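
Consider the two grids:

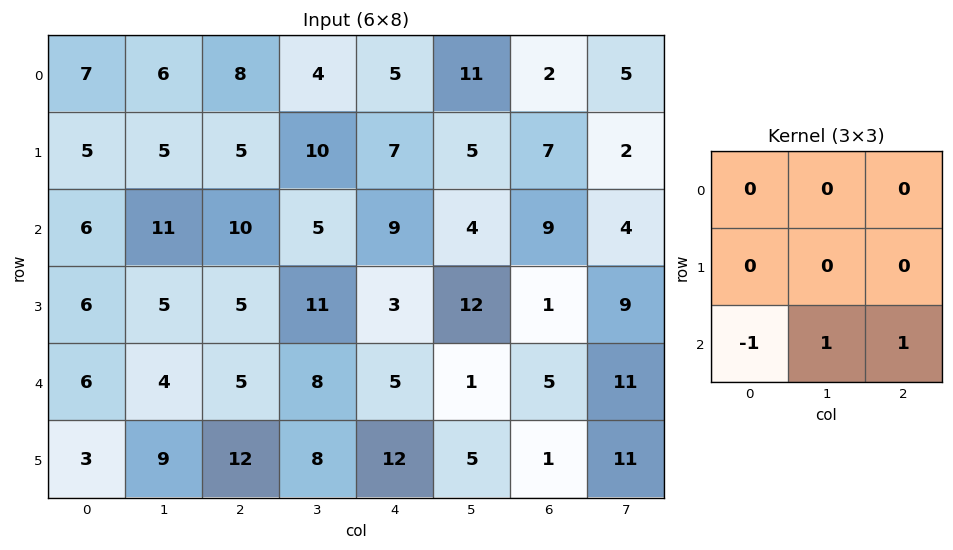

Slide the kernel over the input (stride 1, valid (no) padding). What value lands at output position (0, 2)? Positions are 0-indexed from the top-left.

The receptive field on the input at this output position is [8 4 5 / 5 10 7 / 10 5 9]. Elementwise product with the kernel and sum: 10·-1 + 5·1 + 9·1.

4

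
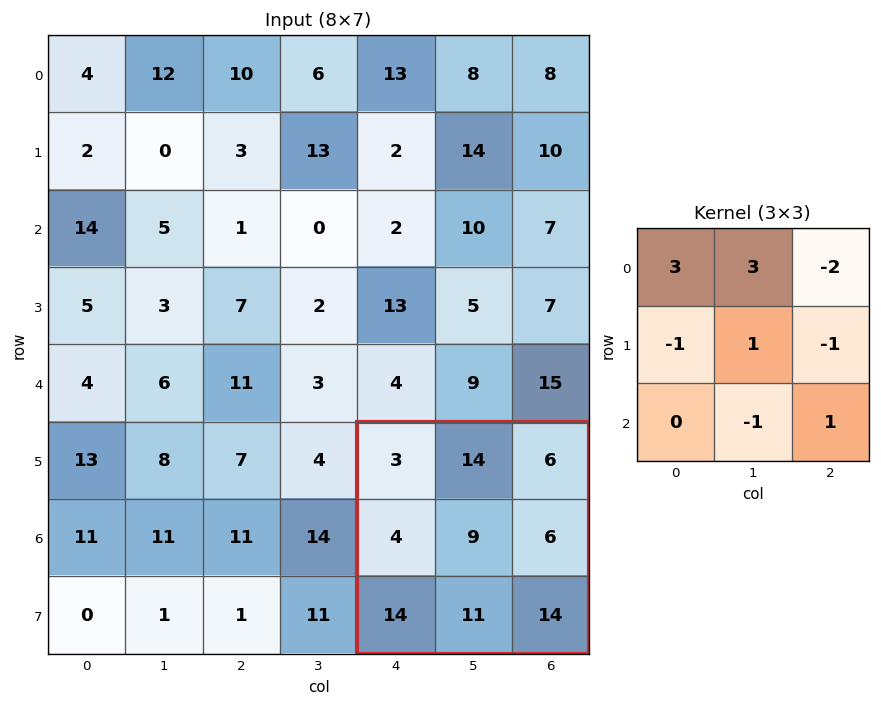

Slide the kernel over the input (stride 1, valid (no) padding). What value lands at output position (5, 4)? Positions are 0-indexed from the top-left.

The receptive field on the input at this output position is [3 14 6 / 4 9 6 / 14 11 14]. Elementwise product with the kernel and sum: 3·3 + 14·3 + 6·-2 + 4·-1 + 9·1 + 6·-1 + 11·-1 + 14·1.

41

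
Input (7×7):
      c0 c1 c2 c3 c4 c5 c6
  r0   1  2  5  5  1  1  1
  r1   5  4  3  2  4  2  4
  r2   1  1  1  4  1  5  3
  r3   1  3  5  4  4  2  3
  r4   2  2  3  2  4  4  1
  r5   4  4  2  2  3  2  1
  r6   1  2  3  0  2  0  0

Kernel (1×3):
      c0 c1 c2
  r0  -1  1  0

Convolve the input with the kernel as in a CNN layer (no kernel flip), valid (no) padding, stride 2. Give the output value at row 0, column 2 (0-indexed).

The receptive field on the input at this output position is [1 1 1]. Elementwise product with the kernel and sum: 1·-1 + 1·1.

0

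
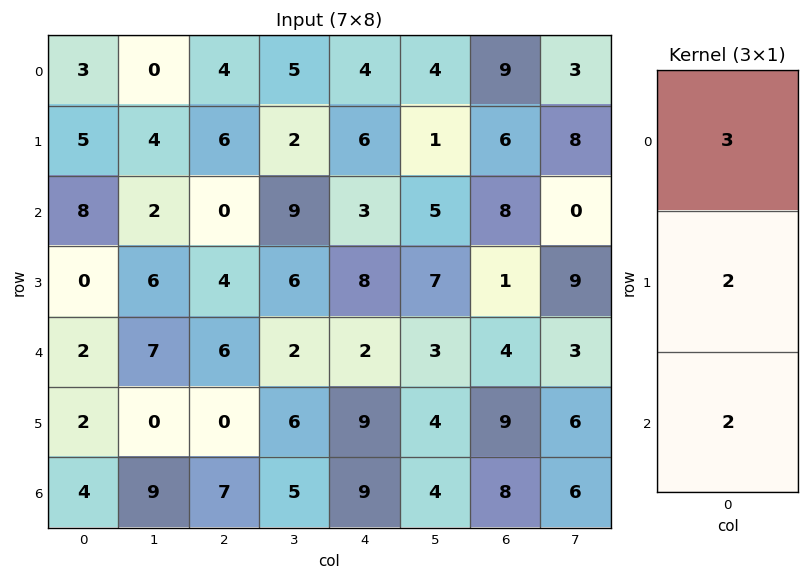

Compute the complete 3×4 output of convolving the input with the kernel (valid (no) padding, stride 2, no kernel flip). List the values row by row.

35 24 30 55
28 20 29 34
18 32 42 46

Output[0,0]: The receptive field on the input at this output position is [3 / 5 / 8]. Elementwise product with the kernel and sum: 3·3 + 5·2 + 8·2.
Output[0,1]: The receptive field on the input at this output position is [4 / 6 / 0]. Elementwise product with the kernel and sum: 4·3 + 6·2 + 0·2.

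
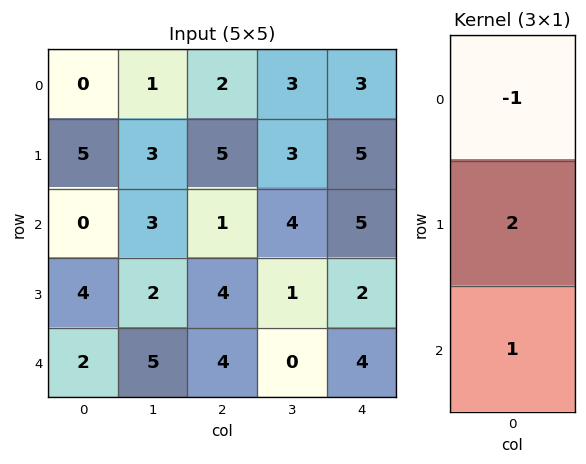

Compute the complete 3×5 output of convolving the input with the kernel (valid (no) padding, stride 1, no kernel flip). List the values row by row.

10 8 9 7 12
-1 5 1 6 7
10 6 11 -2 3

Output[0,0]: The receptive field on the input at this output position is [0 / 5 / 0]. Elementwise product with the kernel and sum: 0·-1 + 5·2 + 0·1.
Output[0,1]: The receptive field on the input at this output position is [1 / 3 / 3]. Elementwise product with the kernel and sum: 1·-1 + 3·2 + 3·1.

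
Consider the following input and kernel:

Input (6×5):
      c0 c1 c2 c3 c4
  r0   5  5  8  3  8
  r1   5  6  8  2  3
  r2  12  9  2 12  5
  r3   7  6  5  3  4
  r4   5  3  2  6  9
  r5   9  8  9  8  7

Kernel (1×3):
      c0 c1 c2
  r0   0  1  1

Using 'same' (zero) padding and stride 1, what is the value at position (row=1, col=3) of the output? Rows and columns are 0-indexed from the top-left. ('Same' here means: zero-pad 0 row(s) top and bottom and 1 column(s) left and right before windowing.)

5

The receptive field on the zero-padded input at this output position is [8 2 3]. Elementwise product with the kernel and sum: 2·1 + 3·1.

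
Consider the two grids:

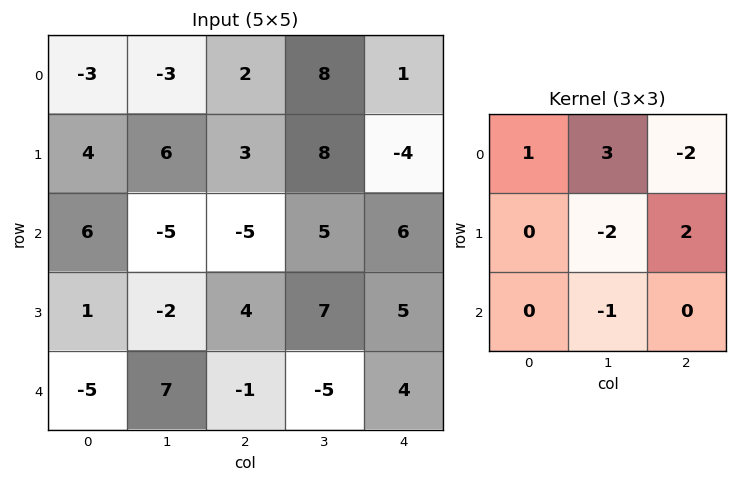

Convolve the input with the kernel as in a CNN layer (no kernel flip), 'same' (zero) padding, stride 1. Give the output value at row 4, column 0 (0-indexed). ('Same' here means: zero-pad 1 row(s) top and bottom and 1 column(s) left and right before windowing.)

31

The receptive field on the zero-padded input at this output position is [0 1 -2 / 0 -5 7 / 0 0 0]. Elementwise product with the kernel and sum: 0·1 + 1·3 + -2·-2 + -5·-2 + 7·2 + 0·-1.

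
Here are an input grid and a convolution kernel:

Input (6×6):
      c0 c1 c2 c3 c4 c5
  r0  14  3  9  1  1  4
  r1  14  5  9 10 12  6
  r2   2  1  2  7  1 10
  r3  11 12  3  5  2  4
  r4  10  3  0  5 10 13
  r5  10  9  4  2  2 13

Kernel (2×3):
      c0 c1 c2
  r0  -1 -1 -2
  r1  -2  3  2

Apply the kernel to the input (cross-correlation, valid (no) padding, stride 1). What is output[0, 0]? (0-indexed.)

The receptive field on the input at this output position is [14 3 9 / 14 5 9]. Elementwise product with the kernel and sum: 14·-1 + 3·-1 + 9·-2 + 14·-2 + 5·3 + 9·2.

-30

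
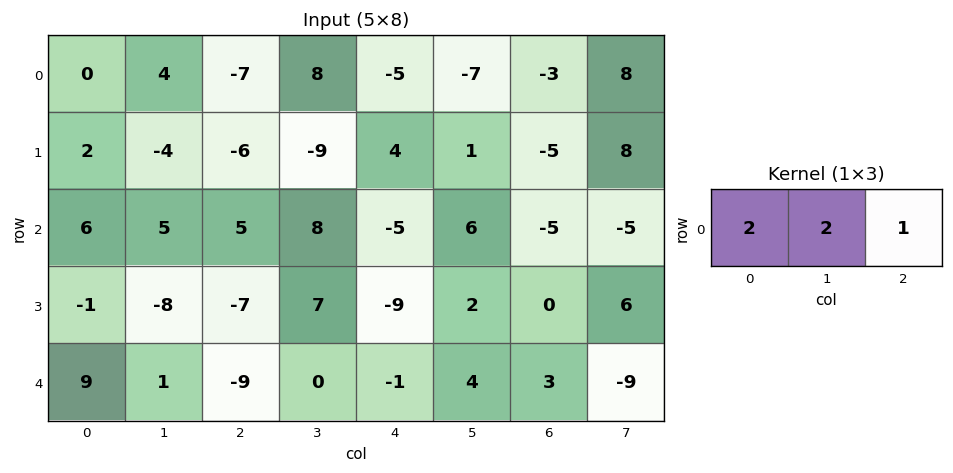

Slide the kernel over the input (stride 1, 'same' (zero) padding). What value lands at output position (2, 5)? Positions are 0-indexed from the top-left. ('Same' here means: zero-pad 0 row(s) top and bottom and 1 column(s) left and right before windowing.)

-3

The receptive field on the zero-padded input at this output position is [-5 6 -5]. Elementwise product with the kernel and sum: -5·2 + 6·2 + -5·1.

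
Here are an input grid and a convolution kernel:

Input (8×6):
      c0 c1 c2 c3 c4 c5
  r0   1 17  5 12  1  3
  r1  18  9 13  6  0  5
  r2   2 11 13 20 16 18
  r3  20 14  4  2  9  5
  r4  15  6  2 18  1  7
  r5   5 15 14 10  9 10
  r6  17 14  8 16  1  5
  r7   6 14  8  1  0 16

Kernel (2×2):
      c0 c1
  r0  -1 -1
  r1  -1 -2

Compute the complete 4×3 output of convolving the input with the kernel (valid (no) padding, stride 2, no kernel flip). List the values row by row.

-54 -42 -14
-61 -41 -53
-56 -54 -37
-65 -34 -38

Output[0,0]: The receptive field on the input at this output position is [1 17 / 18 9]. Elementwise product with the kernel and sum: 1·-1 + 17·-1 + 18·-1 + 9·-2.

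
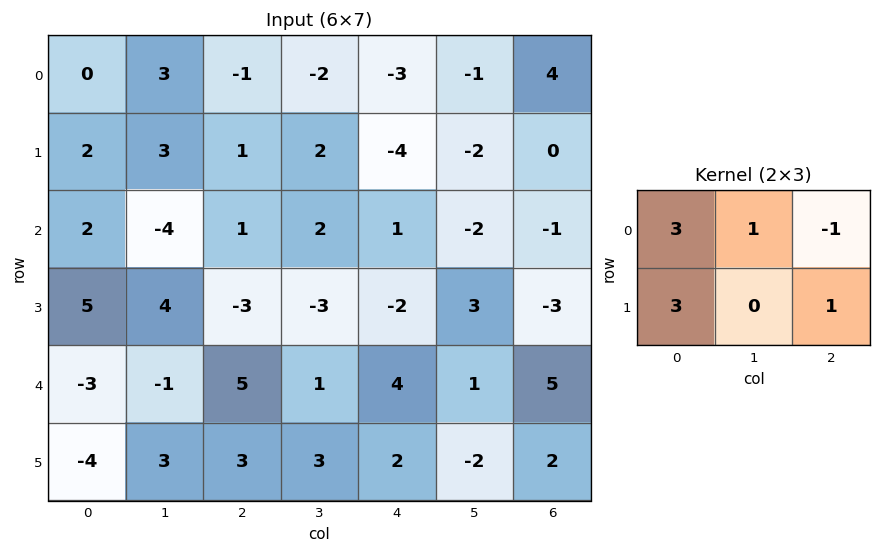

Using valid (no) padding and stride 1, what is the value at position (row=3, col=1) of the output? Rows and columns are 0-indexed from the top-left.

10

The receptive field on the input at this output position is [4 -3 -3 / -1 5 1]. Elementwise product with the kernel and sum: 4·3 + -3·1 + -3·-1 + -1·3 + 1·1.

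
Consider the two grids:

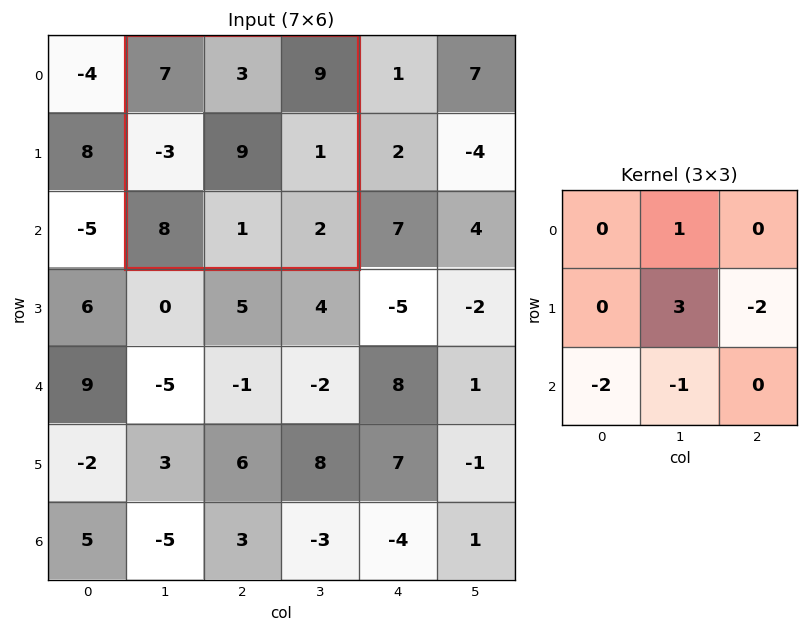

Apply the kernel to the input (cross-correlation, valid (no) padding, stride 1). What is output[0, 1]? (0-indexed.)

The receptive field on the input at this output position is [7 3 9 / -3 9 1 / 8 1 2]. Elementwise product with the kernel and sum: 3·1 + 9·3 + 1·-2 + 8·-2 + 1·-1.

11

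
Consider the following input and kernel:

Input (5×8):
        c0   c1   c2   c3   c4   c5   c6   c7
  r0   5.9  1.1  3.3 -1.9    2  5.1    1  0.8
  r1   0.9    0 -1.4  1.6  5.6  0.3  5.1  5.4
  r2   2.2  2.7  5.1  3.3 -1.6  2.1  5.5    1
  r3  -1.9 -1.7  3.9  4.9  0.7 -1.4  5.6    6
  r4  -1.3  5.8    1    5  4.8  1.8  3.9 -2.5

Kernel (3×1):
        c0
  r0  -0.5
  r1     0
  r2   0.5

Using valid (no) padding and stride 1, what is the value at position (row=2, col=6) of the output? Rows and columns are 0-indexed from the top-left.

The receptive field on the input at this output position is [5.5 / 5.6 / 3.9]. Elementwise product with the kernel and sum: 5.5·-0.5 + 3.9·0.5.

-0.8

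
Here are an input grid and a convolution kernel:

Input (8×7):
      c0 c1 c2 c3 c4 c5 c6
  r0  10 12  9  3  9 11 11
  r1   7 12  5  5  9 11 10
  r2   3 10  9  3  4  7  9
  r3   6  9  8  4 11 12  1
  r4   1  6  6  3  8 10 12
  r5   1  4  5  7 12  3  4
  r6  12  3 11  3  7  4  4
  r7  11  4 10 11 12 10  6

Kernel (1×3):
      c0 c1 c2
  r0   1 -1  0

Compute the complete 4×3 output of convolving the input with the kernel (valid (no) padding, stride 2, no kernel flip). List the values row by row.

Output[0,0]: The receptive field on the input at this output position is [10 12 9]. Elementwise product with the kernel and sum: 10·1 + 12·-1.

-2 6 -2
-7 6 -3
-5 3 -2
9 8 3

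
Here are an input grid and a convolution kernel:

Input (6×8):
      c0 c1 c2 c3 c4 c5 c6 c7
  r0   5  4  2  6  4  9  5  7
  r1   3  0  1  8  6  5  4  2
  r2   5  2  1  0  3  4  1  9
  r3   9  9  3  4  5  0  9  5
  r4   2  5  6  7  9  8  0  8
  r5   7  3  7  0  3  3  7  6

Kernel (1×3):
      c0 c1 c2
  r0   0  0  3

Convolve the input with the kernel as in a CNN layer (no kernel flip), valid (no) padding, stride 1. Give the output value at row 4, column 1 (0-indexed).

The receptive field on the input at this output position is [5 6 7]. Elementwise product with the kernel and sum: 7·3.

21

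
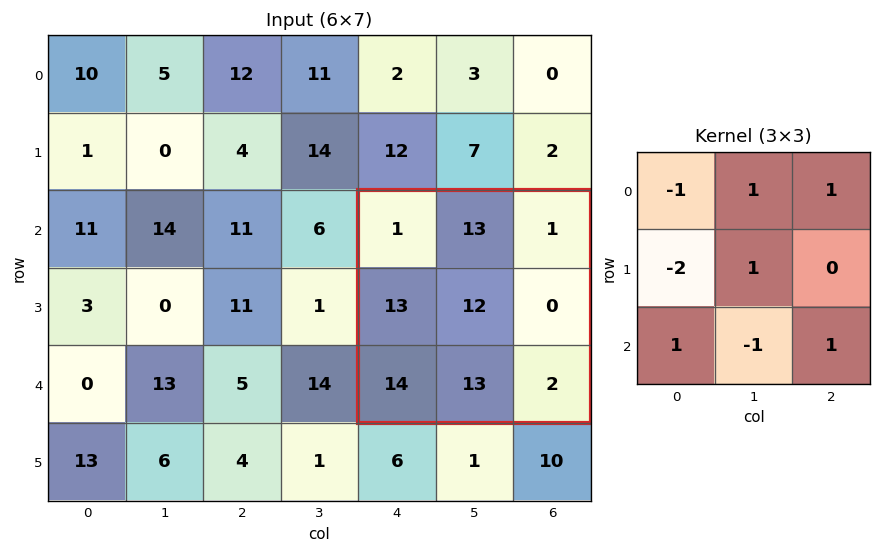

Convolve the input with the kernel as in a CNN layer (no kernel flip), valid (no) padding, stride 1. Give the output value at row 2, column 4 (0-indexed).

The receptive field on the input at this output position is [1 13 1 / 13 12 0 / 14 13 2]. Elementwise product with the kernel and sum: 1·-1 + 13·1 + 1·1 + 13·-2 + 12·1 + 14·1 + 13·-1 + 2·1.

2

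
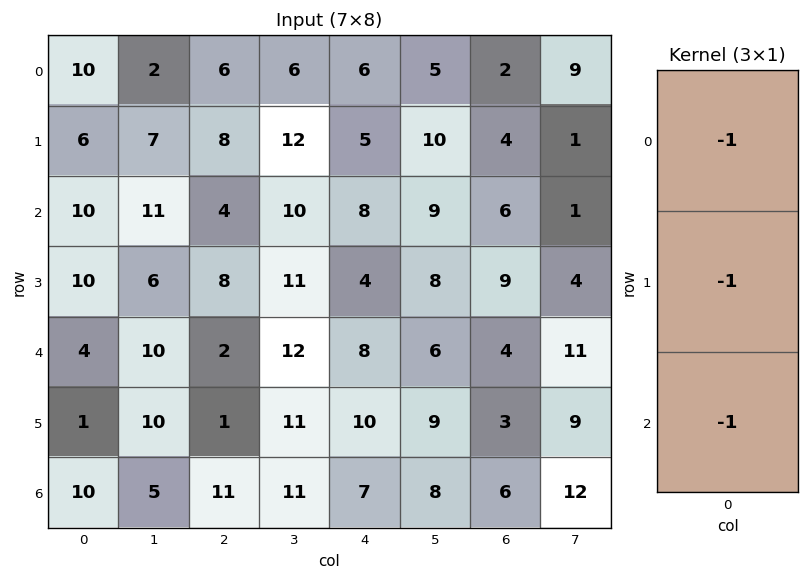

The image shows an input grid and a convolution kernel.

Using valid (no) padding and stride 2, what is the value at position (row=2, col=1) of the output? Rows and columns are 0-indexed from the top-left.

The receptive field on the input at this output position is [2 / 1 / 11]. Elementwise product with the kernel and sum: 2·-1 + 1·-1 + 11·-1.

-14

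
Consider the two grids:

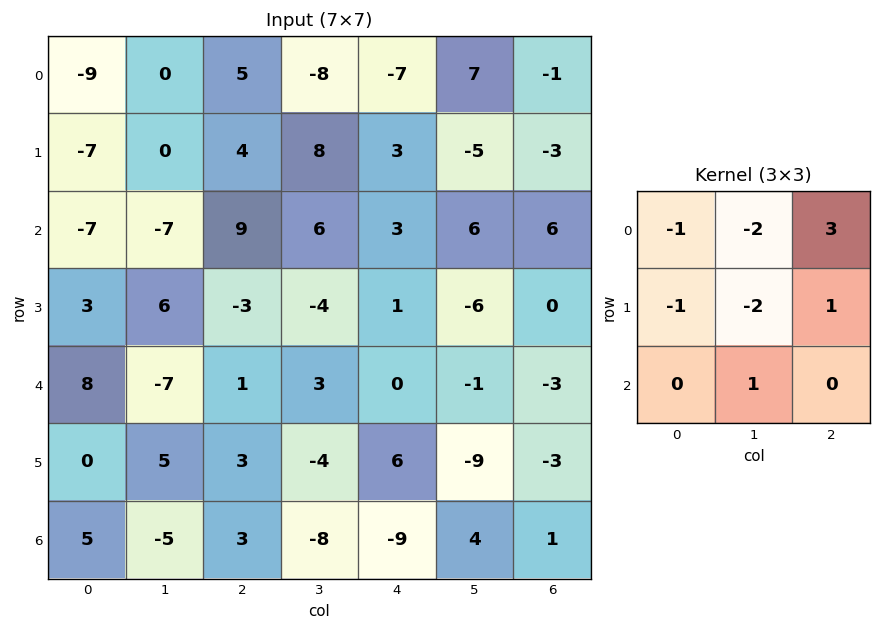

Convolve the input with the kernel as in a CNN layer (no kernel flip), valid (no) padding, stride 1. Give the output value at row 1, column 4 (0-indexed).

-17

The receptive field on the input at this output position is [3 -5 -3 / 3 6 6 / 1 -6 0]. Elementwise product with the kernel and sum: 3·-1 + -5·-2 + -3·3 + 3·-1 + 6·-2 + 6·1 + -6·1.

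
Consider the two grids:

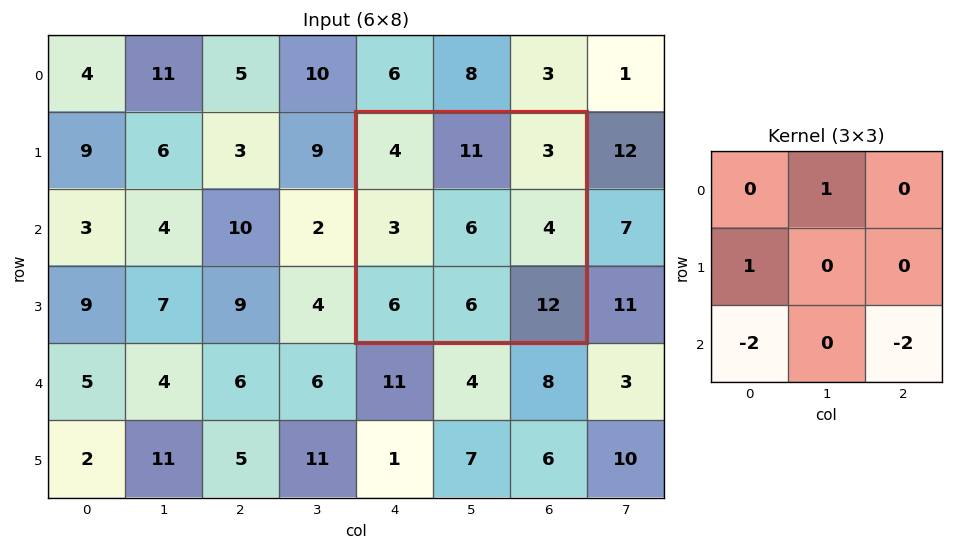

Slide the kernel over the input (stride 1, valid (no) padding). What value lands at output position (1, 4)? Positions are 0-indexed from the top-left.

The receptive field on the input at this output position is [4 11 3 / 3 6 4 / 6 6 12]. Elementwise product with the kernel and sum: 11·1 + 3·1 + 6·-2 + 12·-2.

-22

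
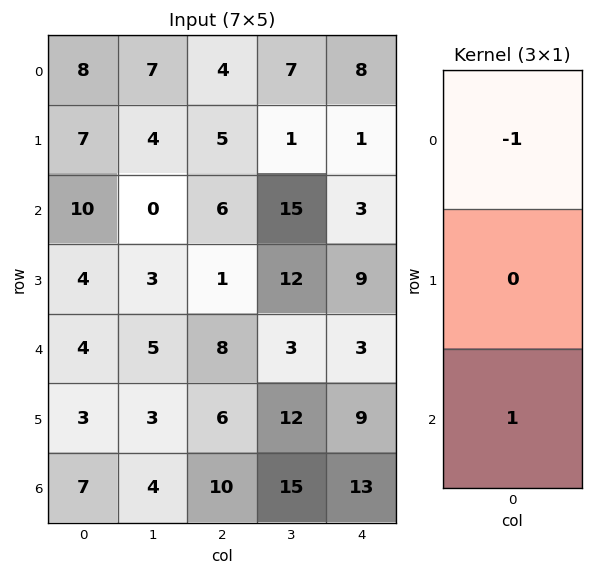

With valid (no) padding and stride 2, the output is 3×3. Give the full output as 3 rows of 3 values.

2 2 -5
-6 2 0
3 2 10

Output[0,0]: The receptive field on the input at this output position is [8 / 7 / 10]. Elementwise product with the kernel and sum: 8·-1 + 10·1.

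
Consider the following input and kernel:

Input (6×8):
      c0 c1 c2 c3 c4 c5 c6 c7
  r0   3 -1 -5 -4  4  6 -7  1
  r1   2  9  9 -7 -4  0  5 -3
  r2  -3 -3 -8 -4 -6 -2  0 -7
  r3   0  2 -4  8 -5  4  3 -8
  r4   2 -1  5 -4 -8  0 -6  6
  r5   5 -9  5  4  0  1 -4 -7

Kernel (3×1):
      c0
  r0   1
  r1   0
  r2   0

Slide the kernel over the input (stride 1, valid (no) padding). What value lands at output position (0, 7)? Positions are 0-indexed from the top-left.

The receptive field on the input at this output position is [1 / -3 / -7]. Elementwise product with the kernel and sum: 1·1.

1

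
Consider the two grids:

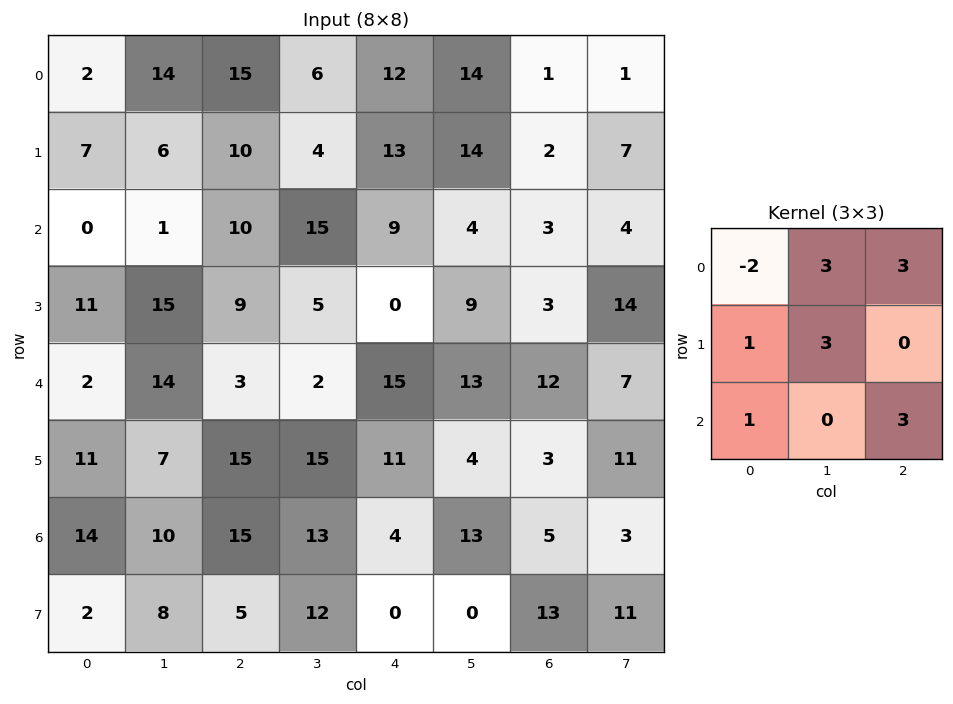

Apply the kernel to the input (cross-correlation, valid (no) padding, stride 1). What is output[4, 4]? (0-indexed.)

The receptive field on the input at this output position is [15 13 12 / 11 4 3 / 4 13 5]. Elementwise product with the kernel and sum: 15·-2 + 13·3 + 12·3 + 11·1 + 4·3 + 4·1 + 5·3.

87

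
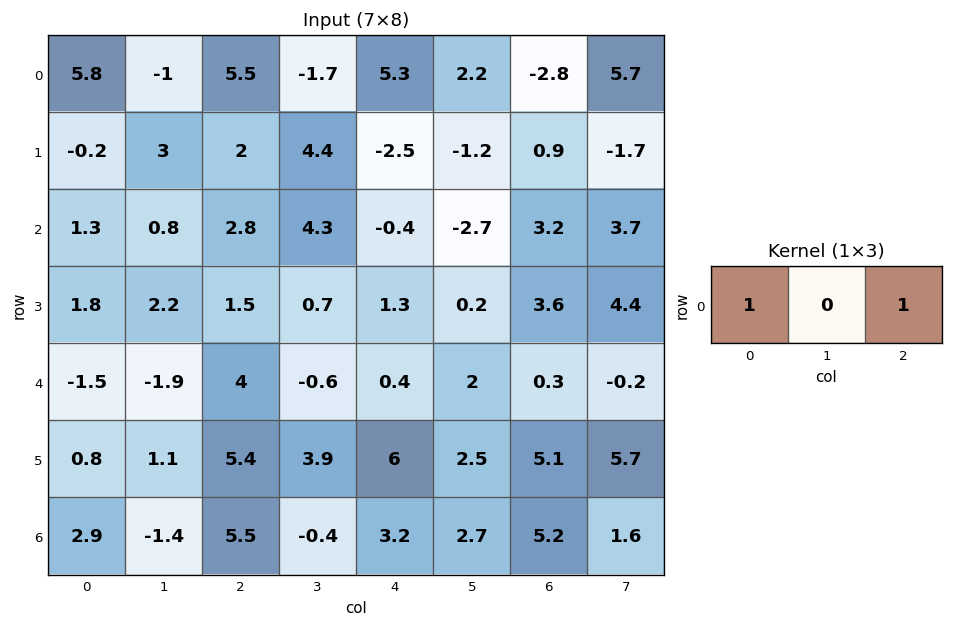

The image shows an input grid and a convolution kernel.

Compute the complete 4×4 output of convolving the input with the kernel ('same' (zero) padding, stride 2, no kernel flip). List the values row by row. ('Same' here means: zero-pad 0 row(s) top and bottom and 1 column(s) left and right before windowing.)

Output[0,0]: The receptive field on the zero-padded input at this output position is [0 5.8 -1]. Elementwise product with the kernel and sum: 0·1 + -1·1.
Output[0,1]: The receptive field on the zero-padded input at this output position is [-1 5.5 -1.7]. Elementwise product with the kernel and sum: -1·1 + -1.7·1.

-1 -2.7 0.5 7.9
0.8 5.1 1.6 1
-1.9 -2.5 1.4 1.8
-1.4 -1.8 2.3 4.3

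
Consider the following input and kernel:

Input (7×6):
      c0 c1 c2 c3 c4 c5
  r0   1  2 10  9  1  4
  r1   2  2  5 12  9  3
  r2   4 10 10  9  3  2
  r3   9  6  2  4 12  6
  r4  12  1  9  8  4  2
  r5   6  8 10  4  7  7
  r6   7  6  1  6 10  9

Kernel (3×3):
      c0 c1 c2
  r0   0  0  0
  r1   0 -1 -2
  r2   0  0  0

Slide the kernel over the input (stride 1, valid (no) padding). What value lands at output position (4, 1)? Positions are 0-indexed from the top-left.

-18

The receptive field on the input at this output position is [1 9 8 / 8 10 4 / 6 1 6]. Elementwise product with the kernel and sum: 10·-1 + 4·-2.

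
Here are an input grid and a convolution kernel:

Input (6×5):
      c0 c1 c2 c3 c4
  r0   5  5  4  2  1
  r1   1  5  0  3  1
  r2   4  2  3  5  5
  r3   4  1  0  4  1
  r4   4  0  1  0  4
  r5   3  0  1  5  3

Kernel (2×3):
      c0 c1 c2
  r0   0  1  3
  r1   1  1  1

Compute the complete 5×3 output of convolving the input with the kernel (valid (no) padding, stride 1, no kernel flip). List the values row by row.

23 18 9
14 19 19
16 23 25
6 13 12
7 7 21

Output[0,0]: The receptive field on the input at this output position is [5 5 4 / 1 5 0]. Elementwise product with the kernel and sum: 5·1 + 4·3 + 1·1 + 5·1 + 0·1.
Output[0,1]: The receptive field on the input at this output position is [5 4 2 / 5 0 3]. Elementwise product with the kernel and sum: 4·1 + 2·3 + 5·1 + 0·1 + 3·1.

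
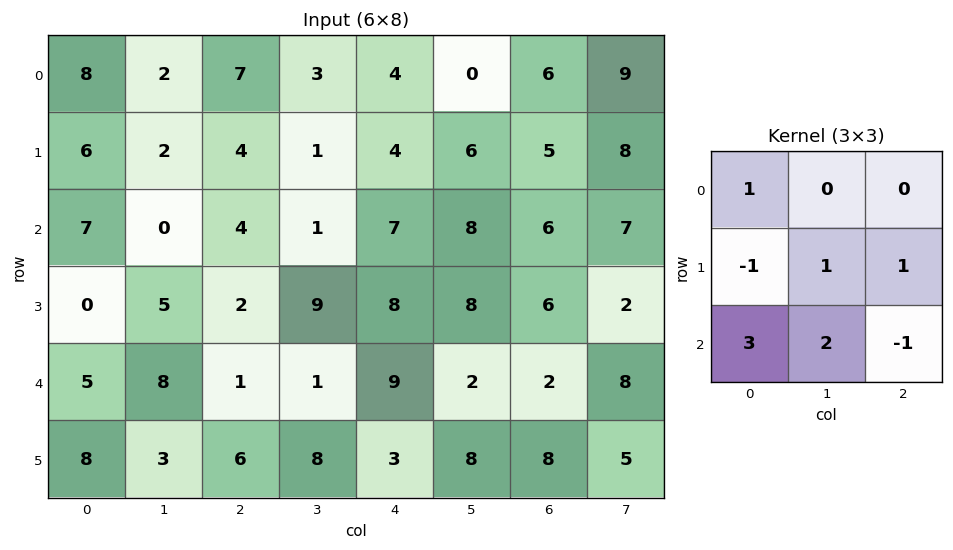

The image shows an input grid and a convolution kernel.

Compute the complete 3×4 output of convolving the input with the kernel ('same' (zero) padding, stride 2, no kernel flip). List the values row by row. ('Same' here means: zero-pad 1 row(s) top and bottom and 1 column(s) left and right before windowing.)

20 21 6 35
2 17 50 45
26 12 41 51

Output[0,0]: The receptive field on the zero-padded input at this output position is [0 0 0 / 0 8 2 / 0 6 2]. Elementwise product with the kernel and sum: 0·1 + 0·-1 + 8·1 + 2·1 + 0·3 + 6·2 + 2·-1.
Output[0,1]: The receptive field on the zero-padded input at this output position is [0 0 0 / 2 7 3 / 2 4 1]. Elementwise product with the kernel and sum: 0·1 + 2·-1 + 7·1 + 3·1 + 2·3 + 4·2 + 1·-1.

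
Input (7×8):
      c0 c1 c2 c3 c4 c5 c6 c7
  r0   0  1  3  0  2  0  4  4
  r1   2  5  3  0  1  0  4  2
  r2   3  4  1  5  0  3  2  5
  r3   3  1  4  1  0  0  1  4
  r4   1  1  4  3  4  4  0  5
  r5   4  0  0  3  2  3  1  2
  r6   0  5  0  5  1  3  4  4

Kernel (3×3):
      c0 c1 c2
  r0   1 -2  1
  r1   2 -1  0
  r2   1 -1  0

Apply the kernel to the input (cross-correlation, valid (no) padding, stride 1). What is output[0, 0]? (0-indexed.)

The receptive field on the input at this output position is [0 1 3 / 2 5 3 / 3 4 1]. Elementwise product with the kernel and sum: 0·1 + 1·-2 + 3·1 + 2·2 + 5·-1 + 3·1 + 4·-1.

-1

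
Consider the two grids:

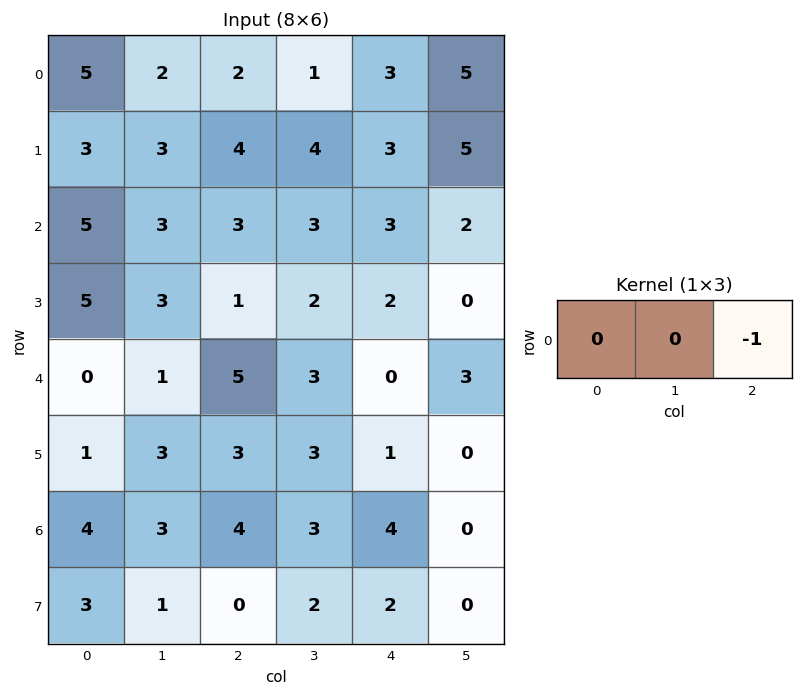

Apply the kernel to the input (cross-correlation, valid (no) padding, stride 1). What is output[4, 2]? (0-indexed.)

0

The receptive field on the input at this output position is [5 3 0]. Elementwise product with the kernel and sum: 0·-1.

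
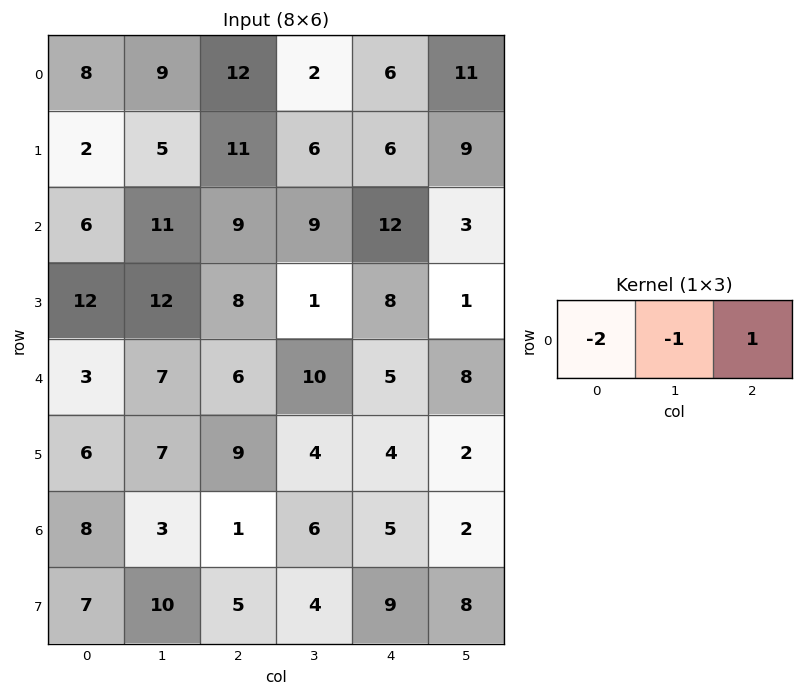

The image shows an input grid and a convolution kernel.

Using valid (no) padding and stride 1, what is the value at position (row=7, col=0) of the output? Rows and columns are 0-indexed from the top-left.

The receptive field on the input at this output position is [7 10 5]. Elementwise product with the kernel and sum: 7·-2 + 10·-1 + 5·1.

-19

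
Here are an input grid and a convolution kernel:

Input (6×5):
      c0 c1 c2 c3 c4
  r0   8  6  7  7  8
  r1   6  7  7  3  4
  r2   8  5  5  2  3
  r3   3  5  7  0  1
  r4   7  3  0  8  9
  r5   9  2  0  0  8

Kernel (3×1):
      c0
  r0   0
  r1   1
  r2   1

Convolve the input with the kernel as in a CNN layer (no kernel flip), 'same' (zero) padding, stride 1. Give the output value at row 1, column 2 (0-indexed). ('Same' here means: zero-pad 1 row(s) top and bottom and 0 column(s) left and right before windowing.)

The receptive field on the zero-padded input at this output position is [7 / 7 / 5]. Elementwise product with the kernel and sum: 7·1 + 5·1.

12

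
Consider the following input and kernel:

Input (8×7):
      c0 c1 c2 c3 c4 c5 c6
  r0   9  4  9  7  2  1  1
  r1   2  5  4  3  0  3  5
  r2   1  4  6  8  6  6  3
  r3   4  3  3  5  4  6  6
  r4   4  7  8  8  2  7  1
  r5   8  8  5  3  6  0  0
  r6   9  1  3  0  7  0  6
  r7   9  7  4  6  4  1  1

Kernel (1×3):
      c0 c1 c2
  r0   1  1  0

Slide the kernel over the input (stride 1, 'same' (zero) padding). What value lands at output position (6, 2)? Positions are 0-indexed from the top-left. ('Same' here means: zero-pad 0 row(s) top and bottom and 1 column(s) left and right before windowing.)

4

The receptive field on the zero-padded input at this output position is [1 3 0]. Elementwise product with the kernel and sum: 1·1 + 3·1.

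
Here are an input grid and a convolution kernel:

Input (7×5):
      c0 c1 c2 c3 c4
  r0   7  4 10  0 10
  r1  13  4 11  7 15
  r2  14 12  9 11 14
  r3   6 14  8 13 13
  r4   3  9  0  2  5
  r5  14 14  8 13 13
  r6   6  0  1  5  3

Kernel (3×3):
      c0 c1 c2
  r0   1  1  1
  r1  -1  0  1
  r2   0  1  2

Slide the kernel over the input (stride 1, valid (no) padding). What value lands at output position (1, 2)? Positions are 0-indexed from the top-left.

The receptive field on the input at this output position is [11 7 15 / 9 11 14 / 8 13 13]. Elementwise product with the kernel and sum: 11·1 + 7·1 + 15·1 + 9·-1 + 14·1 + 13·1 + 13·2.

77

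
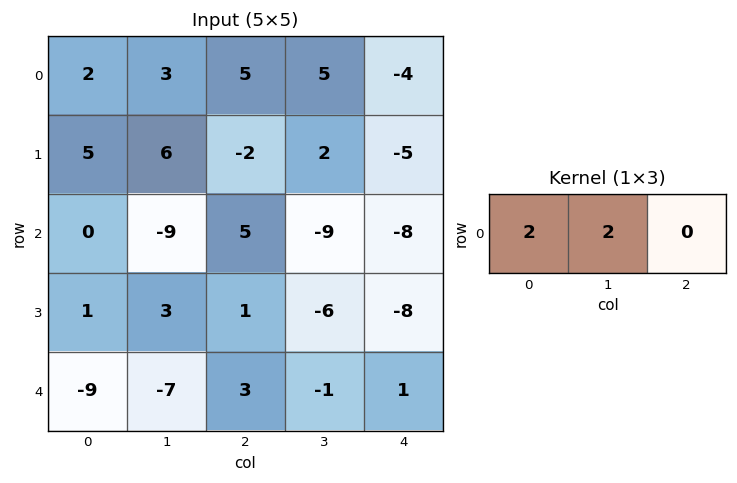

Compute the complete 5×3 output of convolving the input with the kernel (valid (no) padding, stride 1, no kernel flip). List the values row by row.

Output[0,0]: The receptive field on the input at this output position is [2 3 5]. Elementwise product with the kernel and sum: 2·2 + 3·2.

10 16 20
22 8 0
-18 -8 -8
8 8 -10
-32 -8 4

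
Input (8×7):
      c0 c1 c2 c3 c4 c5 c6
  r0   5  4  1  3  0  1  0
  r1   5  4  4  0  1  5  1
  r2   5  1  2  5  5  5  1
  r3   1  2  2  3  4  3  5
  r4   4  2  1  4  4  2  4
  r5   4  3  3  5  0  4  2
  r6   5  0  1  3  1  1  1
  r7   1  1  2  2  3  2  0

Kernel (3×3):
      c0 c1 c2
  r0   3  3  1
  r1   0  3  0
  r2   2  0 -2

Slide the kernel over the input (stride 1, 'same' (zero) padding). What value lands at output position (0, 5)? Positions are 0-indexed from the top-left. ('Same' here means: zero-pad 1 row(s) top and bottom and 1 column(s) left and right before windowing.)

3

The receptive field on the zero-padded input at this output position is [0 0 0 / 0 1 0 / 1 5 1]. Elementwise product with the kernel and sum: 0·3 + 0·3 + 0·1 + 1·3 + 1·2 + 1·-2.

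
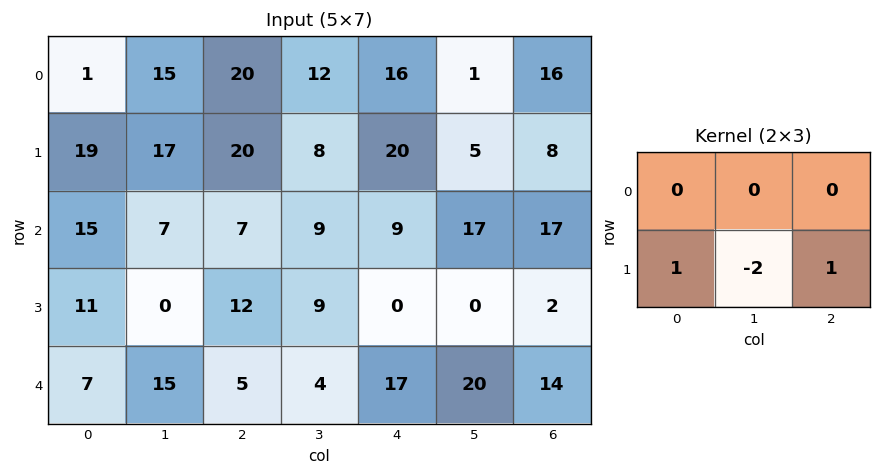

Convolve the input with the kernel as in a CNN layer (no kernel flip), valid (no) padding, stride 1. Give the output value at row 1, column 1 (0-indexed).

The receptive field on the input at this output position is [17 20 8 / 7 7 9]. Elementwise product with the kernel and sum: 7·1 + 7·-2 + 9·1.

2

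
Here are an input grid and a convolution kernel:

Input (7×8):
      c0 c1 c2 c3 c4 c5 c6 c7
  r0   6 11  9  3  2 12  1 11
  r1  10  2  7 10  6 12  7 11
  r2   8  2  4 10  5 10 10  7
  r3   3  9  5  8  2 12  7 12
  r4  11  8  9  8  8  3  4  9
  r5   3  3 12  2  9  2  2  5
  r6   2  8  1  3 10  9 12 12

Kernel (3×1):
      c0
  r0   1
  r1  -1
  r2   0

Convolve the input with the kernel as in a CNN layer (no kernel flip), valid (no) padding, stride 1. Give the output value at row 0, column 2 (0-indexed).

The receptive field on the input at this output position is [9 / 7 / 4]. Elementwise product with the kernel and sum: 9·1 + 7·-1.

2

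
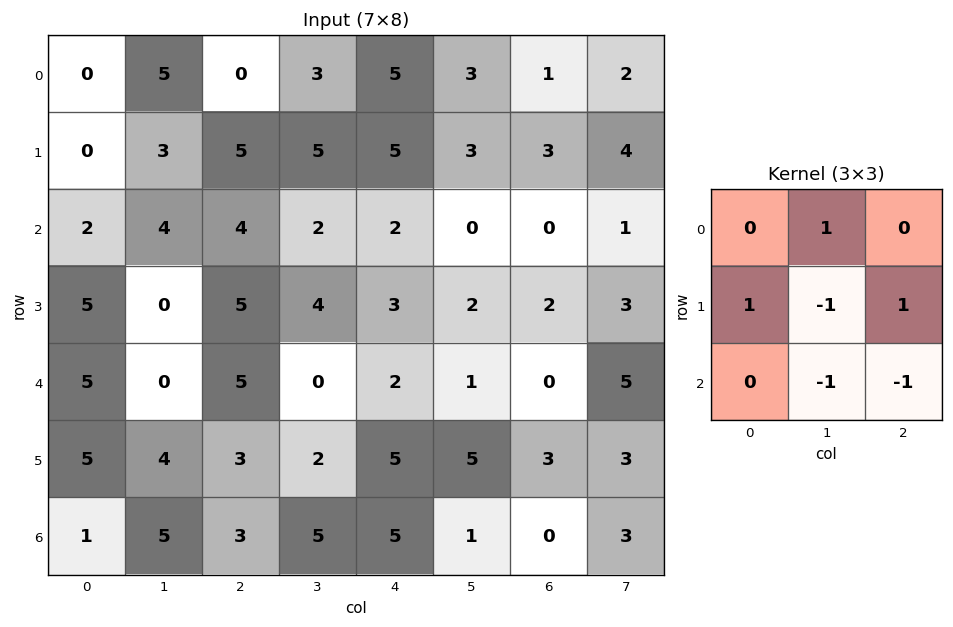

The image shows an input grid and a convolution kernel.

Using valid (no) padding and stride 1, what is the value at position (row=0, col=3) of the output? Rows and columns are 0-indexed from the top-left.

6

The receptive field on the input at this output position is [3 5 3 / 5 5 3 / 2 2 0]. Elementwise product with the kernel and sum: 5·1 + 5·1 + 5·-1 + 3·1 + 2·-1 + 0·-1.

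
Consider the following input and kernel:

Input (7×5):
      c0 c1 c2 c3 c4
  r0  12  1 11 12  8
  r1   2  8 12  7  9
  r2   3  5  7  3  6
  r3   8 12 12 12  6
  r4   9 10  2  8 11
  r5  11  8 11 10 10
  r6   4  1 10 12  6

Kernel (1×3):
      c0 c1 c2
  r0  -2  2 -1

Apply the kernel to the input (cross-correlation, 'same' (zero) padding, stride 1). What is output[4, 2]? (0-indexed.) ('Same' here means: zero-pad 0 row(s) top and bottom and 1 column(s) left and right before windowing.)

-24

The receptive field on the zero-padded input at this output position is [10 2 8]. Elementwise product with the kernel and sum: 10·-2 + 2·2 + 8·-1.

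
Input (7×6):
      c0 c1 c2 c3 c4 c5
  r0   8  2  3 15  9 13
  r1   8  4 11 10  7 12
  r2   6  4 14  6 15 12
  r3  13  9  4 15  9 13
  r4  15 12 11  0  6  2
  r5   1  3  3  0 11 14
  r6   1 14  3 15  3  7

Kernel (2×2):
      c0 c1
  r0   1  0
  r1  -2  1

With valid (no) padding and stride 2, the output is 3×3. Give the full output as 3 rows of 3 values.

-4 -9 7
-11 21 10
16 5 -2

Output[0,0]: The receptive field on the input at this output position is [8 2 / 8 4]. Elementwise product with the kernel and sum: 8·1 + 8·-2 + 4·1.
Output[0,1]: The receptive field on the input at this output position is [3 15 / 11 10]. Elementwise product with the kernel and sum: 3·1 + 11·-2 + 10·1.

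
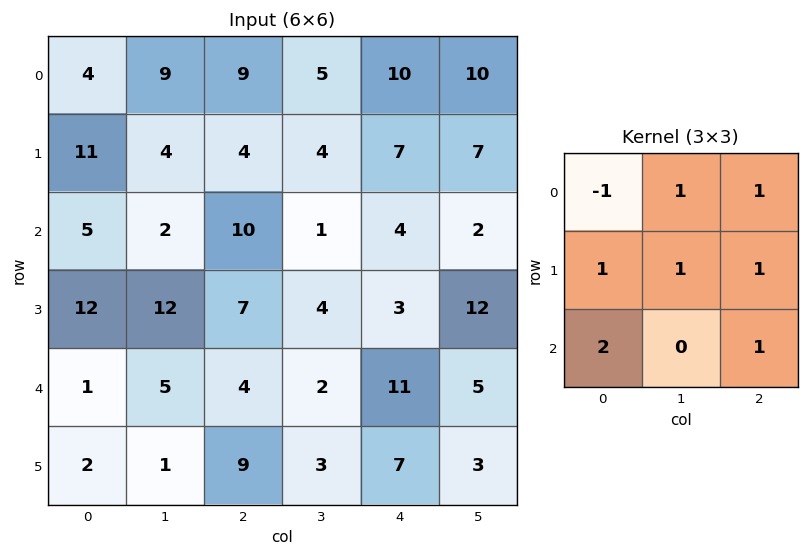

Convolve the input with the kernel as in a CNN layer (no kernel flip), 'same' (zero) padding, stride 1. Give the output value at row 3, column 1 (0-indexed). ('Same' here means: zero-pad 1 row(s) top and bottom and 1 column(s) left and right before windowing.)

44

The receptive field on the zero-padded input at this output position is [5 2 10 / 12 12 7 / 1 5 4]. Elementwise product with the kernel and sum: 5·-1 + 2·1 + 10·1 + 12·1 + 12·1 + 7·1 + 1·2 + 4·1.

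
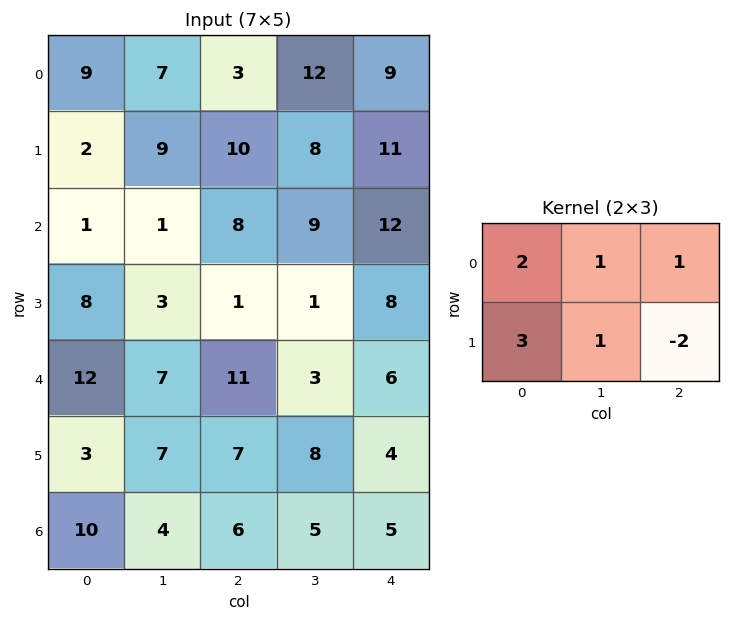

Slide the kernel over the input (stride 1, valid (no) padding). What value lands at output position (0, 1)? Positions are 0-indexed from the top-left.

The receptive field on the input at this output position is [7 3 12 / 9 10 8]. Elementwise product with the kernel and sum: 7·2 + 3·1 + 12·1 + 9·3 + 10·1 + 8·-2.

50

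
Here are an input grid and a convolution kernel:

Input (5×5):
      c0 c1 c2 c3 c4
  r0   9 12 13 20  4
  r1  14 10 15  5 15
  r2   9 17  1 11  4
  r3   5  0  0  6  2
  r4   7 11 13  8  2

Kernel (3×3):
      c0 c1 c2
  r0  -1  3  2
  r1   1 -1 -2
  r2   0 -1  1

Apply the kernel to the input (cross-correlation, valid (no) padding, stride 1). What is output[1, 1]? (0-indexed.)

The receptive field on the input at this output position is [10 15 5 / 17 1 11 / 0 0 6]. Elementwise product with the kernel and sum: 10·-1 + 15·3 + 5·2 + 17·1 + 1·-1 + 11·-2 + 0·-1 + 6·1.

45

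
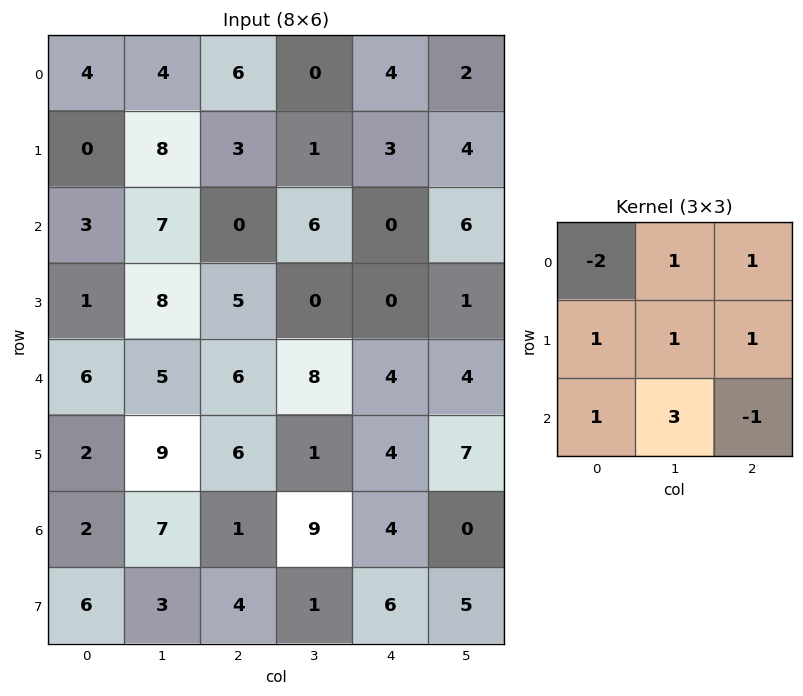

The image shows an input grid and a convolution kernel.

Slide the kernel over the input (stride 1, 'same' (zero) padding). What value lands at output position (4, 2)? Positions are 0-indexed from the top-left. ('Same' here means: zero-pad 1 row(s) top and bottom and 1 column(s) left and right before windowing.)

The receptive field on the zero-padded input at this output position is [8 5 0 / 5 6 8 / 9 6 1]. Elementwise product with the kernel and sum: 8·-2 + 5·1 + 0·1 + 5·1 + 6·1 + 8·1 + 9·1 + 6·3 + 1·-1.

34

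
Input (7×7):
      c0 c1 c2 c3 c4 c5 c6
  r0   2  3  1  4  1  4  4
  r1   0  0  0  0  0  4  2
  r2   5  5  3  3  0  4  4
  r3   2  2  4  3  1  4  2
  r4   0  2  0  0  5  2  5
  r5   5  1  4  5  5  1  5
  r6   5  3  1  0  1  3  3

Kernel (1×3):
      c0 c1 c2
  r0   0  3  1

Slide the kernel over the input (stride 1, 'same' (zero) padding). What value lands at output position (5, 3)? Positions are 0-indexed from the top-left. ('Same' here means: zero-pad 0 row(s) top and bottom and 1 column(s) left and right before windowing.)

The receptive field on the zero-padded input at this output position is [4 5 5]. Elementwise product with the kernel and sum: 5·3 + 5·1.

20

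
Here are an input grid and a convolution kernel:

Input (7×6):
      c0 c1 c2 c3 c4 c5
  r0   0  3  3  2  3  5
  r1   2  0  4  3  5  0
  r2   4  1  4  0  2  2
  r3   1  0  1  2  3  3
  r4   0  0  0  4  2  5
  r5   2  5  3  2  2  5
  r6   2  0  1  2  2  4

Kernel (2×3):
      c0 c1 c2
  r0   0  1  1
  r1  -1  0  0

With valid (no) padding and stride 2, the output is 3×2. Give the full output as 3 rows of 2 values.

4 1
4 1
-2 3

Output[0,0]: The receptive field on the input at this output position is [0 3 3 / 2 0 4]. Elementwise product with the kernel and sum: 3·1 + 3·1 + 2·-1.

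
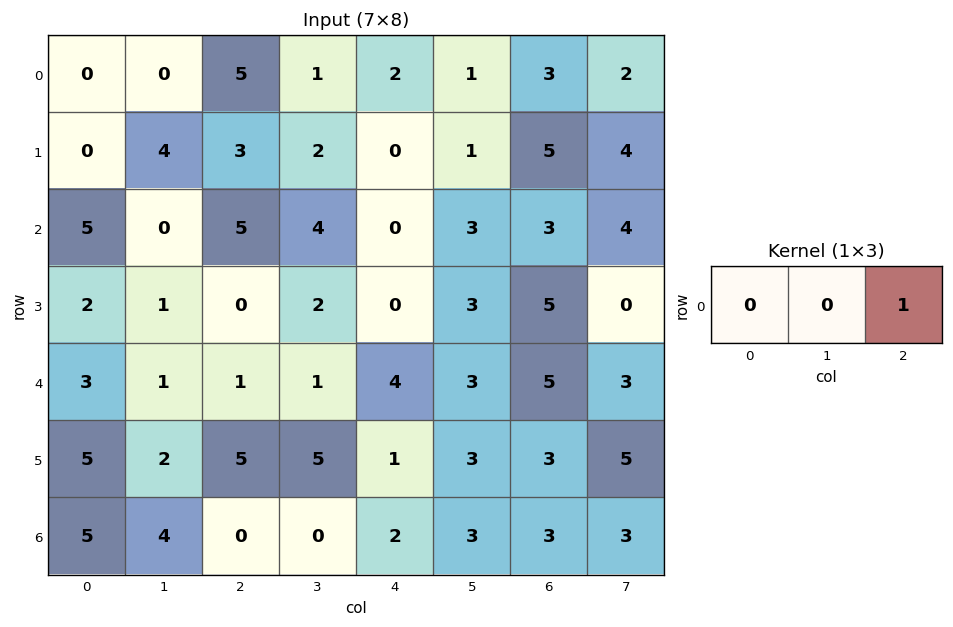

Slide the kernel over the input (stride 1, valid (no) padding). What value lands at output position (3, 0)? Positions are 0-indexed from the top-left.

0

The receptive field on the input at this output position is [2 1 0]. Elementwise product with the kernel and sum: 0·1.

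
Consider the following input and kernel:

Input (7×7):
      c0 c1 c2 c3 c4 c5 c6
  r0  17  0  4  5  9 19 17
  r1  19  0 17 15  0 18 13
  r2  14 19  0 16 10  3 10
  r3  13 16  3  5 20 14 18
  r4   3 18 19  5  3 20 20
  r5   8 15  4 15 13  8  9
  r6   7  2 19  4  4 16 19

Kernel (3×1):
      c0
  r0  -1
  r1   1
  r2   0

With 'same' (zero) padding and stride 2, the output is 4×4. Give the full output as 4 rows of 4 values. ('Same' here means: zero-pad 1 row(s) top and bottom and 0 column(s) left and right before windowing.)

17 4 9 17
-5 -17 10 -3
-10 16 -17 2
-1 15 -9 10

Output[0,0]: The receptive field on the zero-padded input at this output position is [0 / 17 / 19]. Elementwise product with the kernel and sum: 0·-1 + 17·1.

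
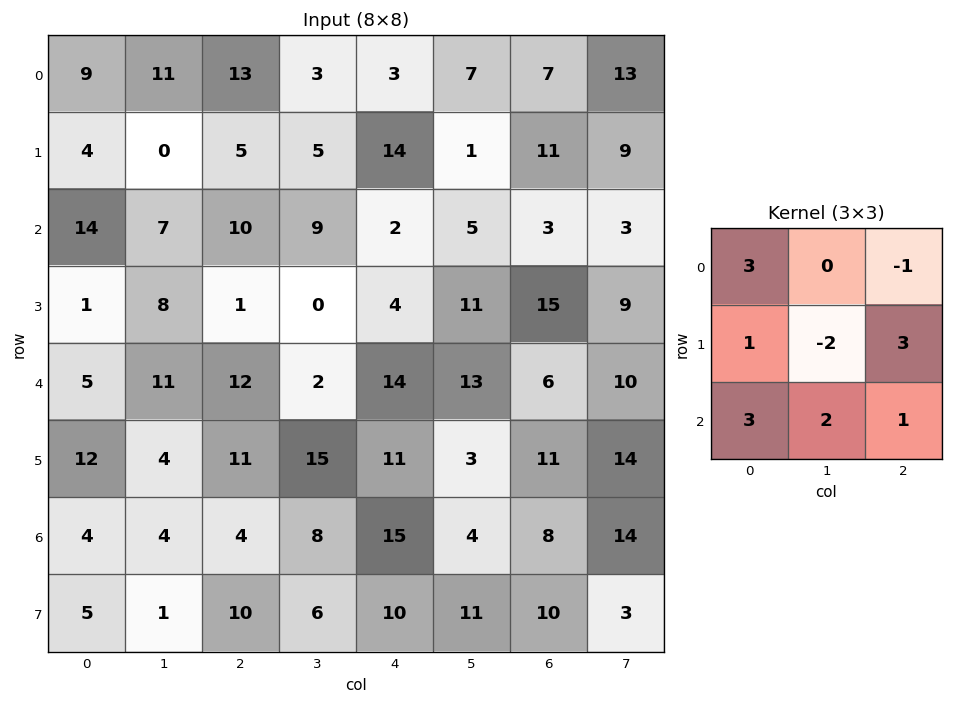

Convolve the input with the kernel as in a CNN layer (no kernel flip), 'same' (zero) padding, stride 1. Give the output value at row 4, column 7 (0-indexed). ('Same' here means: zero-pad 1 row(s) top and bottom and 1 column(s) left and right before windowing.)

The receptive field on the zero-padded input at this output position is [15 9 0 / 6 10 0 / 11 14 0]. Elementwise product with the kernel and sum: 15·3 + 0·-1 + 6·1 + 10·-2 + 0·3 + 11·3 + 14·2 + 0·1.

92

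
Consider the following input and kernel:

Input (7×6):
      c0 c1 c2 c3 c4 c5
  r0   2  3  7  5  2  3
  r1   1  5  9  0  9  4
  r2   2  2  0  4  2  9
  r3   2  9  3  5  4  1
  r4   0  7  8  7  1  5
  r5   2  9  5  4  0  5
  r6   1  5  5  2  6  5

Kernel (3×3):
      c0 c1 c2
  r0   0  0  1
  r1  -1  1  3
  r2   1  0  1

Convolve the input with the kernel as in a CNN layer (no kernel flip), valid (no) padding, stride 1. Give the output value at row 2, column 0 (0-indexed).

24

The receptive field on the input at this output position is [2 2 0 / 2 9 3 / 0 7 8]. Elementwise product with the kernel and sum: 0·1 + 2·-1 + 9·1 + 3·3 + 0·1 + 8·1.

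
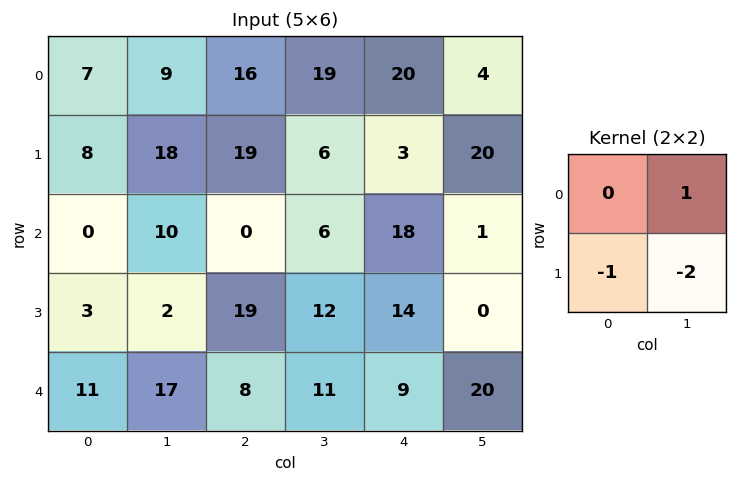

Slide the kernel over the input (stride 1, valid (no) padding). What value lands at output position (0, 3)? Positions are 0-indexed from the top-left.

8

The receptive field on the input at this output position is [19 20 / 6 3]. Elementwise product with the kernel and sum: 20·1 + 6·-1 + 3·-2.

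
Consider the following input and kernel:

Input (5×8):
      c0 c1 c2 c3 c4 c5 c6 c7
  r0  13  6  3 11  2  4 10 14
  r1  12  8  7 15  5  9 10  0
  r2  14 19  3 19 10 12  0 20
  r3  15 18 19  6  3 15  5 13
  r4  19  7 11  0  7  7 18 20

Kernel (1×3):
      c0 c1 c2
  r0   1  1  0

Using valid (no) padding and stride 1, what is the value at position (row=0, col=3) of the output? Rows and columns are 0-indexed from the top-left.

The receptive field on the input at this output position is [11 2 4]. Elementwise product with the kernel and sum: 11·1 + 2·1.

13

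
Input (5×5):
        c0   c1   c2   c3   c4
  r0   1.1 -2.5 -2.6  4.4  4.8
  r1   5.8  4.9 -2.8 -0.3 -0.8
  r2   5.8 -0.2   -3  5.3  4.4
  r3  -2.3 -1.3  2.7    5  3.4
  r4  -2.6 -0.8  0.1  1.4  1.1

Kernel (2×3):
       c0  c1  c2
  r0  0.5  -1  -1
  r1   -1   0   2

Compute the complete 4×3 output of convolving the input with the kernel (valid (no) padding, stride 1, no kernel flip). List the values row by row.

-5.75 -8.55 -9.3
-11 16.35 11.5
13.8 8.9 -7.1
0.25 -4.75 -4.95

Output[0,0]: The receptive field on the input at this output position is [1.1 -2.5 -2.6 / 5.8 4.9 -2.8]. Elementwise product with the kernel and sum: 1.1·0.5 + -2.5·-1 + -2.6·-1 + 5.8·-1 + -2.8·2.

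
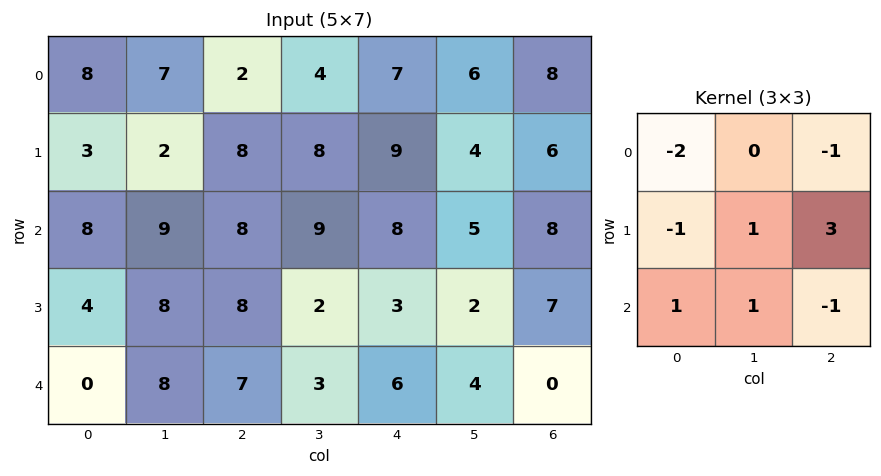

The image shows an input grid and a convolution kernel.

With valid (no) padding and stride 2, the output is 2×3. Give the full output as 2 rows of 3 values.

14 25 -4
5 -17 6

Output[0,0]: The receptive field on the input at this output position is [8 7 2 / 3 2 8 / 8 9 8]. Elementwise product with the kernel and sum: 8·-2 + 2·-1 + 3·-1 + 2·1 + 8·3 + 8·1 + 9·1 + 8·-1.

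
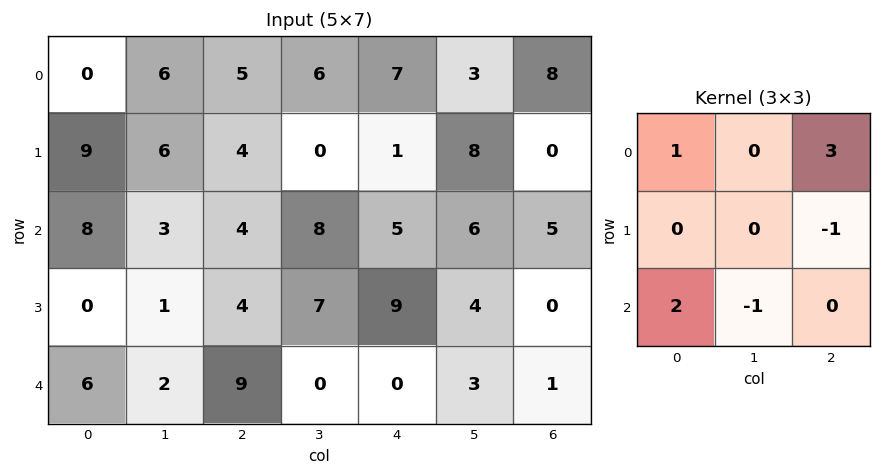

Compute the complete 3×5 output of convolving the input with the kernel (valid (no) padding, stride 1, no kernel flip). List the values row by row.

24 26 25 18 35
16 -4 3 23 10
26 15 28 22 17

Output[0,0]: The receptive field on the input at this output position is [0 6 5 / 9 6 4 / 8 3 4]. Elementwise product with the kernel and sum: 0·1 + 5·3 + 4·-1 + 8·2 + 3·-1.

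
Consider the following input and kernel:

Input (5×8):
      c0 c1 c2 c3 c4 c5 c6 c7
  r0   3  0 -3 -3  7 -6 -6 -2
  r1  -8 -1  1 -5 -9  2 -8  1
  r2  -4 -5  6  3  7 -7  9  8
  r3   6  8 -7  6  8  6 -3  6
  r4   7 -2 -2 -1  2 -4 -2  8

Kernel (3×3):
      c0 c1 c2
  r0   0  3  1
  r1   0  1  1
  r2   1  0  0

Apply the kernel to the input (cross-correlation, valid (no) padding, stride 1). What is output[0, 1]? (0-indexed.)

-21

The receptive field on the input at this output position is [0 -3 -3 / -1 1 -5 / -5 6 3]. Elementwise product with the kernel and sum: -3·3 + -3·1 + 1·1 + -5·1 + -5·1.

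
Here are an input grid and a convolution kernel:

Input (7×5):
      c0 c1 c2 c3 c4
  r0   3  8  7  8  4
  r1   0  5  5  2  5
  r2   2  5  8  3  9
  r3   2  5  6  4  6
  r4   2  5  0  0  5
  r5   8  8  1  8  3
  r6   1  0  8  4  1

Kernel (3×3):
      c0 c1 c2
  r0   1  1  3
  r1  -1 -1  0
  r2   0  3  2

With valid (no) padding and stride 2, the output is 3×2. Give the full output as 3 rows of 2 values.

58 47
39 38
7 20

Output[0,0]: The receptive field on the input at this output position is [3 8 7 / 0 5 5 / 2 5 8]. Elementwise product with the kernel and sum: 3·1 + 8·1 + 7·3 + 0·-1 + 5·-1 + 5·3 + 8·2.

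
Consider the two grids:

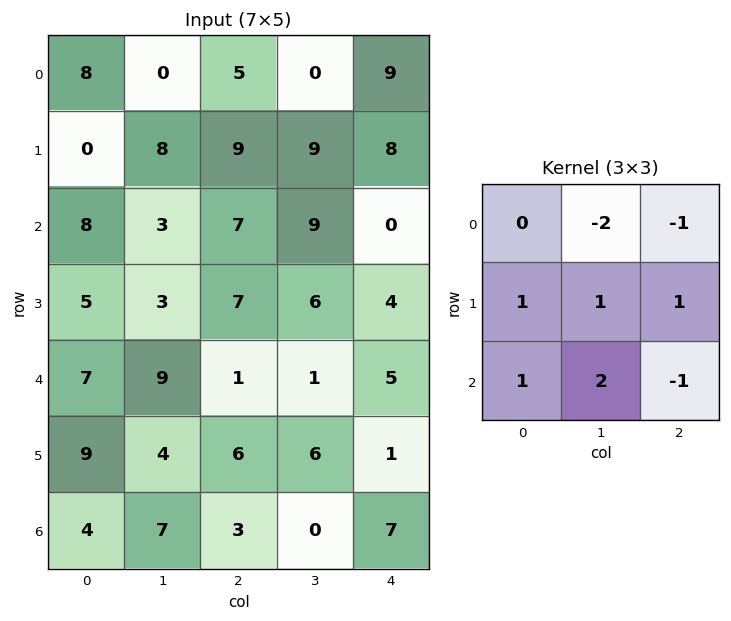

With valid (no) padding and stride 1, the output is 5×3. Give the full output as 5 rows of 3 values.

19 24 42
-3 3 5
26 3 -3
15 1 8
15 26 2

Output[0,0]: The receptive field on the input at this output position is [8 0 5 / 0 8 9 / 8 3 7]. Elementwise product with the kernel and sum: 0·-2 + 5·-1 + 0·1 + 8·1 + 9·1 + 8·1 + 3·2 + 7·-1.
Output[0,1]: The receptive field on the input at this output position is [0 5 0 / 8 9 9 / 3 7 9]. Elementwise product with the kernel and sum: 5·-2 + 0·-1 + 8·1 + 9·1 + 9·1 + 3·1 + 7·2 + 9·-1.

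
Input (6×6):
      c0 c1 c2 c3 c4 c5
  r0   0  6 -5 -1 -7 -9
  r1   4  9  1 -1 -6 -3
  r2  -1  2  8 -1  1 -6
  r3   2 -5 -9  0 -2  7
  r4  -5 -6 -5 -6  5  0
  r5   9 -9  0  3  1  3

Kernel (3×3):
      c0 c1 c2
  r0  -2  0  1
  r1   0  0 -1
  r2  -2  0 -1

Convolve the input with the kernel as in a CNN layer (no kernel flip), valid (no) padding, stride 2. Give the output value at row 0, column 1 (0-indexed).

-8

The receptive field on the input at this output position is [-5 -1 -7 / 1 -1 -6 / 8 -1 1]. Elementwise product with the kernel and sum: -5·-2 + -7·1 + -6·-1 + 8·-2 + 1·-1.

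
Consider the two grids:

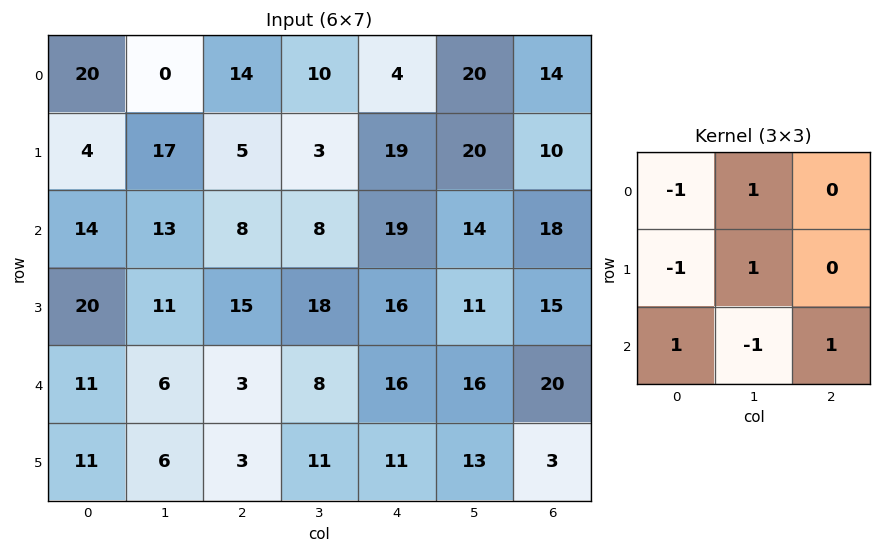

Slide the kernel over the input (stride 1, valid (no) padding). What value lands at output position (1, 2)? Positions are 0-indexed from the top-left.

The receptive field on the input at this output position is [5 3 19 / 8 8 19 / 15 18 16]. Elementwise product with the kernel and sum: 5·-1 + 3·1 + 8·-1 + 8·1 + 15·1 + 18·-1 + 16·1.

11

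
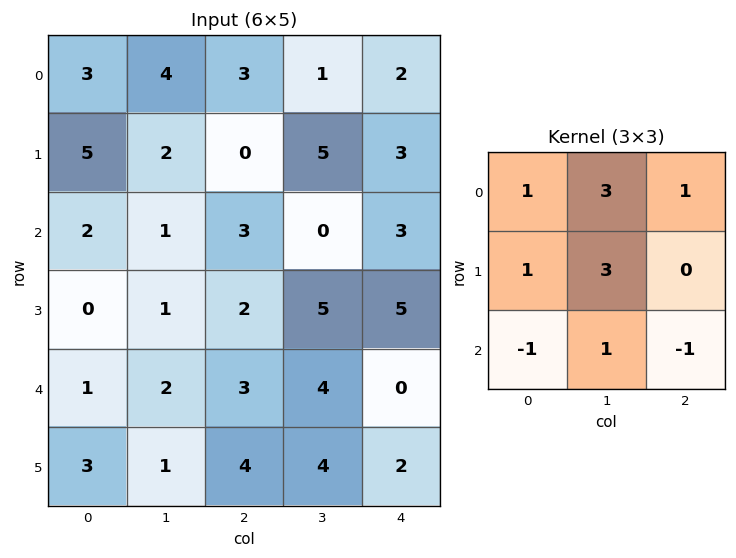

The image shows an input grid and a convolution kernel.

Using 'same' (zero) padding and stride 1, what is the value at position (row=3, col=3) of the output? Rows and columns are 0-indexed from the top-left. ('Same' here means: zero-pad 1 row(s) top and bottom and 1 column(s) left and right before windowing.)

24

The receptive field on the zero-padded input at this output position is [3 0 3 / 2 5 5 / 3 4 0]. Elementwise product with the kernel and sum: 3·1 + 0·3 + 3·1 + 2·1 + 5·3 + 3·-1 + 4·1 + 0·-1.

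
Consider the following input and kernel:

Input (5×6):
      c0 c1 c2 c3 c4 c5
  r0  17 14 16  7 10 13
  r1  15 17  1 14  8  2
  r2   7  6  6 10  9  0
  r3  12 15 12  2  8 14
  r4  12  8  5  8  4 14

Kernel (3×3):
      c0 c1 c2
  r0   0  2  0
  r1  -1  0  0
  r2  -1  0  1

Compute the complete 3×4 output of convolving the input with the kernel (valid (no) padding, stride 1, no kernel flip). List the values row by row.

12 19 16 -4
27 -17 18 18
-7 -3 7 22

Output[0,0]: The receptive field on the input at this output position is [17 14 16 / 15 17 1 / 7 6 6]. Elementwise product with the kernel and sum: 14·2 + 15·-1 + 7·-1 + 6·1.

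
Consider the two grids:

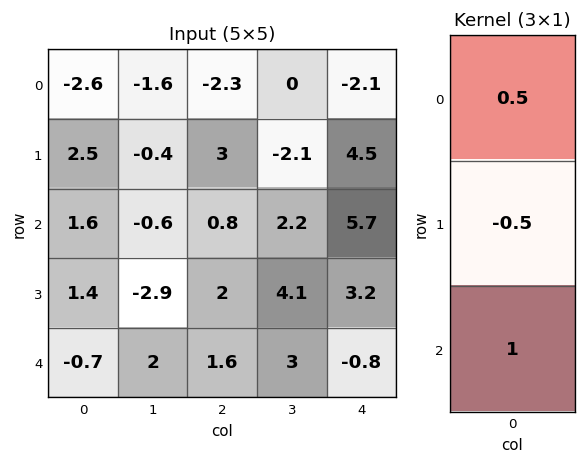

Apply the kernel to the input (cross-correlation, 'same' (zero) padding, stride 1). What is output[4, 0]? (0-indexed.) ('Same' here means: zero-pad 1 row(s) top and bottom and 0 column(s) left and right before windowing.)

1.05

The receptive field on the zero-padded input at this output position is [1.4 / -0.7 / 0]. Elementwise product with the kernel and sum: 1.4·0.5 + -0.7·-0.5 + 0·1.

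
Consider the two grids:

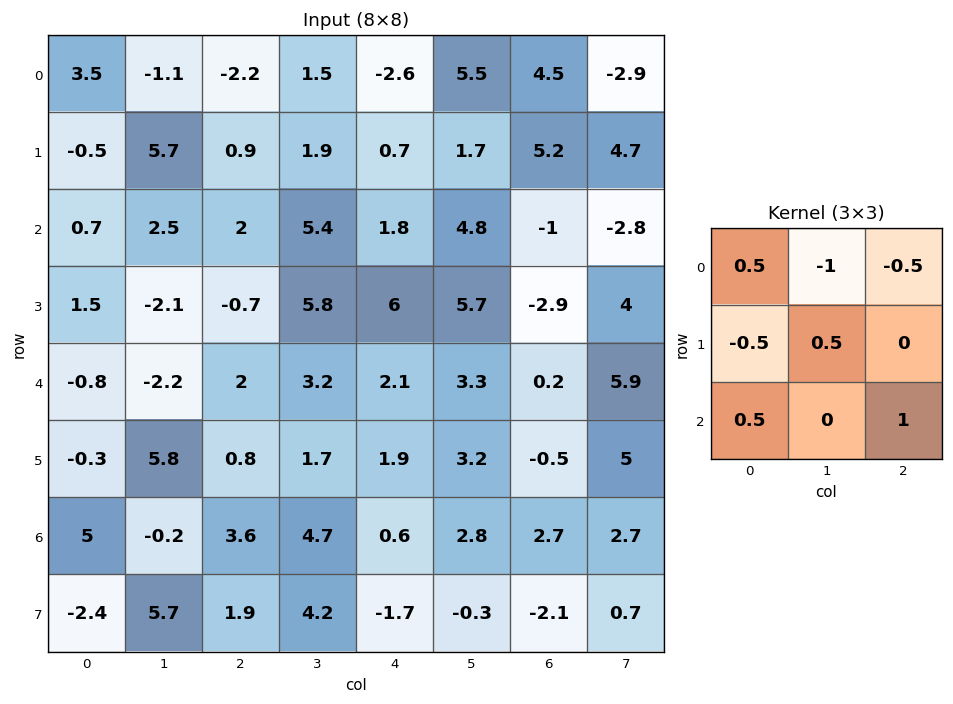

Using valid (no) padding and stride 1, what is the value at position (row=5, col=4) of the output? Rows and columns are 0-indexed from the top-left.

-3.85

The receptive field on the input at this output position is [1.9 3.2 -0.5 / 0.6 2.8 2.7 / -1.7 -0.3 -2.1]. Elementwise product with the kernel and sum: 1.9·0.5 + 3.2·-1 + -0.5·-0.5 + 0.6·-0.5 + 2.8·0.5 + -1.7·0.5 + -2.1·1.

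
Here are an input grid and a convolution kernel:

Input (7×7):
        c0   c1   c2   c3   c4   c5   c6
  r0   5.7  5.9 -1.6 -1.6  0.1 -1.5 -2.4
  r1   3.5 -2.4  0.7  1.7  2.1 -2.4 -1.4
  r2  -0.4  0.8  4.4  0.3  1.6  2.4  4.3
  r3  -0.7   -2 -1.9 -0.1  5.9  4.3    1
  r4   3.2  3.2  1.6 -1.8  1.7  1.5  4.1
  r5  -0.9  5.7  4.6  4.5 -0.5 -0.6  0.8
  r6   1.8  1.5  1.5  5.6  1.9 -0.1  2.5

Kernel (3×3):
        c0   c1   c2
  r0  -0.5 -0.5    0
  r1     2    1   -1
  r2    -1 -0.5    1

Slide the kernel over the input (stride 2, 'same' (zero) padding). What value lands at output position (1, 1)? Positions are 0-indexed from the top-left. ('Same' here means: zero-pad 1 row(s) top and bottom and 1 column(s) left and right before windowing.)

The receptive field on the zero-padded input at this output position is [-2.4 0.7 1.7 / 0.8 4.4 0.3 / -2 -1.9 -0.1]. Elementwise product with the kernel and sum: -2.4·-0.5 + 0.7·-0.5 + 0.8·2 + 4.4·1 + 0.3·-1 + -2·-1 + -1.9·-0.5 + -0.1·1.

9.4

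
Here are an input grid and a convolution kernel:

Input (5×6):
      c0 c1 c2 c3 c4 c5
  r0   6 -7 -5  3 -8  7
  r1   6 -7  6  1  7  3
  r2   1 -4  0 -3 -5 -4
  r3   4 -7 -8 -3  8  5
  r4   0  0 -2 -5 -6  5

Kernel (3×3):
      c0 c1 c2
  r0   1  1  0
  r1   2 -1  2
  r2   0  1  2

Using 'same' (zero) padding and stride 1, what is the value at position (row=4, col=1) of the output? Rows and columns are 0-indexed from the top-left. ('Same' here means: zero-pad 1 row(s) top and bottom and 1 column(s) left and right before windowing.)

The receptive field on the zero-padded input at this output position is [4 -7 -8 / 0 0 -2 / 0 0 0]. Elementwise product with the kernel and sum: 4·1 + -7·1 + 0·2 + 0·-1 + -2·2 + 0·1 + 0·2.

-7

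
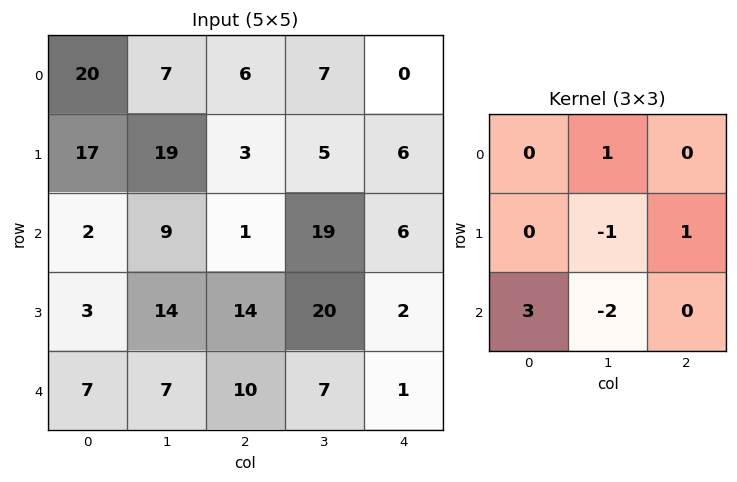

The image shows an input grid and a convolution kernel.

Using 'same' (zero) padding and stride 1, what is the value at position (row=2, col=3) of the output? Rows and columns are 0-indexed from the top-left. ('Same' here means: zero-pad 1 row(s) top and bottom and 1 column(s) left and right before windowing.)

The receptive field on the zero-padded input at this output position is [3 5 6 / 1 19 6 / 14 20 2]. Elementwise product with the kernel and sum: 5·1 + 19·-1 + 6·1 + 14·3 + 20·-2.

-6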